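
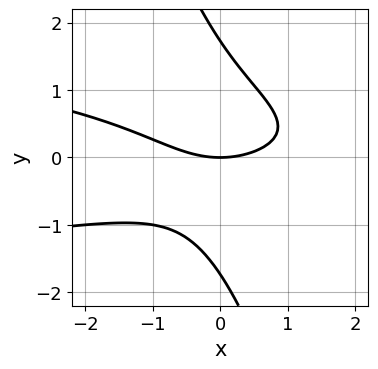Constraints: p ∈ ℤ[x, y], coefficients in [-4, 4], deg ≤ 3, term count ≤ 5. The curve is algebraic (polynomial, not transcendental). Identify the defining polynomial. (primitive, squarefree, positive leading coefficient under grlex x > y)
3*x*y^2 + y^3 + x^2 - 3*y

1. deg p = 3. The shape is more complex than any degree-2 curve.
2. Observable constraints: one x-axis crossing is at x = 0; it crosses the y-axis at the gridline y = 0.
3. The integer polynomial consistent with all of this is the stated p.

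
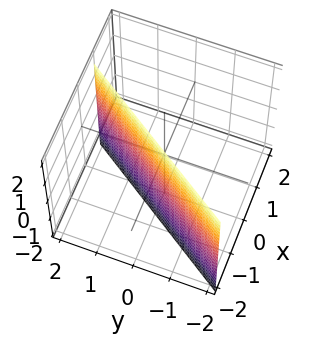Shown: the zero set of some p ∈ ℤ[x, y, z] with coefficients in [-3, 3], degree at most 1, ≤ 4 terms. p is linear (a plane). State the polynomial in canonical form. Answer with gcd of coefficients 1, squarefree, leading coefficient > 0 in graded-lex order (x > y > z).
3*x - 2*y + 2

The degree is 1 — every cross-section is a straight line — this is a plane.
From the visible intercepts: it meets the y-axis at y = 1 (among the integer gridlines); no z-intercept at any integer in the box.
Putting this together gives p.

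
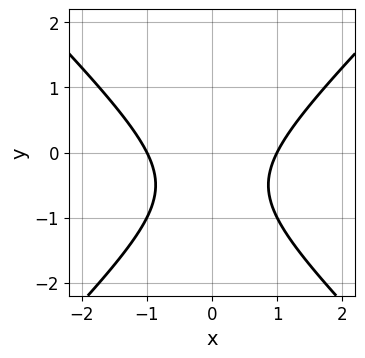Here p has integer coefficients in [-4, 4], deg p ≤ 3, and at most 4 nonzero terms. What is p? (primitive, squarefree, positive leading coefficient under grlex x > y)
x^2 - y^2 - y - 1

(a) deg p = 2. No degree-1 curve has this shape.
(b) Symmetries: mirror symmetry x ↦ −x ⇒ only even powers of x.
(c) Observable constraints: no y-intercept at any integer in the box; the x-axis gridline crossings are at x ∈ {-1, 1}.
(d) Together with the visible shape, these determine p as stated.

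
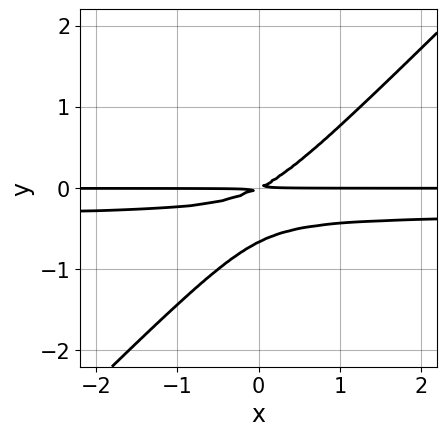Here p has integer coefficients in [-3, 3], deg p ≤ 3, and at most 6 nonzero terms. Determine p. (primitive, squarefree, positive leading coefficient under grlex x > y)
3*x*y^2 - 3*y^3 + x*y - 2*y^2

The degree is 3 — a generic line meets the curve in up to 3 points.
Observable constraints: the visible x-axis segment lies entirely on the curve.
Fitting integer coefficients to these (and the overall shape) gives p.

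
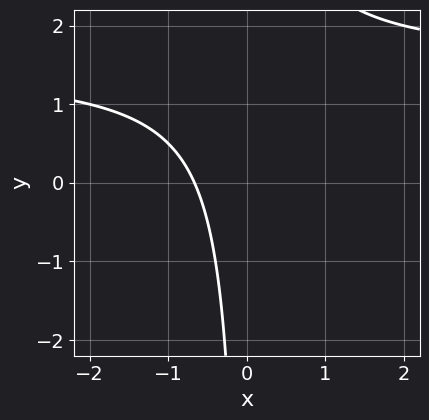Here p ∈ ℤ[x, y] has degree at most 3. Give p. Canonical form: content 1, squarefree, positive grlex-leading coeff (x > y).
2*x*y - 3*x - 2

1. The degree is 2 — no degree-1 curve has this shape.
2. Observable constraints: the curve avoids every integer y-axis point in the box.
3. Fitting integer coefficients to these (and the overall shape) gives p.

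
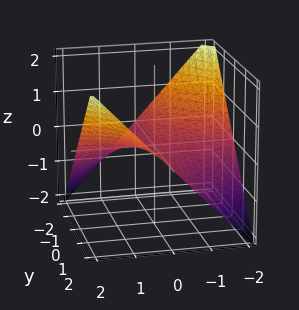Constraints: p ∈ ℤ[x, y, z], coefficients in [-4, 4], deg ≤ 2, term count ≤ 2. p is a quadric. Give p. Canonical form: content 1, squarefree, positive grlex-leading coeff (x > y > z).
x*y - 2*z

1. Degree: a hyperbolic paraboloid; a quadric, so deg p = 2.
2. Observable constraints: the visible x-axis segment lies entirely on the surface; it crosses the z-axis at the gridline z = 0; every point of the y-axis in the box is on the surface.
3. Matching integer coefficients to the picture gives p.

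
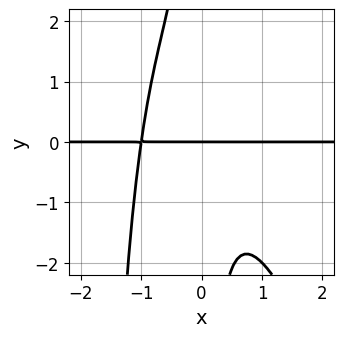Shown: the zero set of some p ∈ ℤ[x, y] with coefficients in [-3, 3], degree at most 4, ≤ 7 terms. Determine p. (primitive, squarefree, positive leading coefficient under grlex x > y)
3*x^3*y + x^2*y^2 + x^2*y + 2*x*y^2 + 2*y

First, degree: no degree-3 curve has this shape, so deg p = 4.
Then, checking where it meets the axes: the visible x-axis segment lies entirely on the curve; it crosses the y-axis at the gridline y = 0.
Finally, together with the visible shape, these determine p as stated.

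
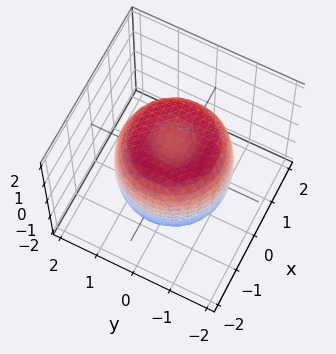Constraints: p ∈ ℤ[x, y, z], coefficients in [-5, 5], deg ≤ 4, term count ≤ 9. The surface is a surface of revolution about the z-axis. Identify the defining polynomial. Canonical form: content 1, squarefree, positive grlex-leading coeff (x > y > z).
2*x^4 + 4*x^2*y^2 + 2*y^4 - 3*x^2 - 3*y^2 + 2*z^2 - 2

(a) The degree is 4 — no degree-3 surface has this shape.
(b) Symmetries: every cross-section ⟂ z is a circle, so x, y appear only via x² + y².
(c) Against the integer gridlines: a circular section at z = 0 has radius between 1 and 2; among the integer gridlines, it crosses the z-axis at z ∈ {-1, 1}.
(d) The integer polynomial consistent with all of this is the stated p.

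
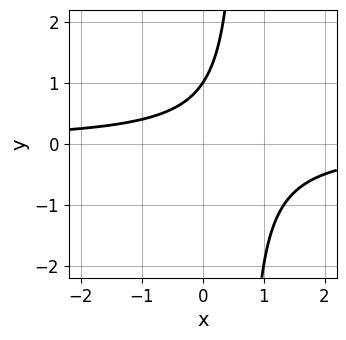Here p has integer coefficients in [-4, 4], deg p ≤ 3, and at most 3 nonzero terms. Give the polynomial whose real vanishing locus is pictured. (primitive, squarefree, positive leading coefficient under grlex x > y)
3*x*y - 2*y + 2

(a) Degree: no degree-1 curve has this shape, so deg p = 2.
(b) Observable constraints: it meets the y-axis at y = 1 (among the integer gridlines); the curve avoids every integer x-axis point in the box.
(c) Together with the visible shape, these determine p as stated.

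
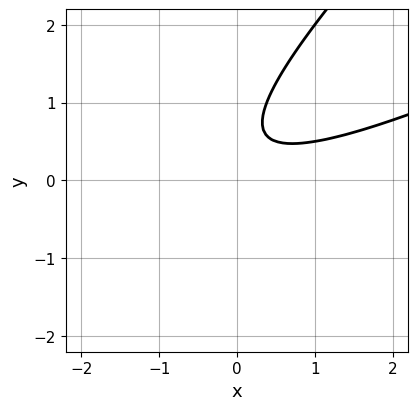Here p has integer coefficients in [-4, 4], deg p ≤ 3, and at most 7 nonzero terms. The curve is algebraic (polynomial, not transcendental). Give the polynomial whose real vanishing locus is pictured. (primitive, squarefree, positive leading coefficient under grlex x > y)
x^2 - 3*x*y + 2*y^2 - 2*y + 1

First, the degree is 2 — a generic line meets the curve in up to 2 points.
Then, from the axis intercepts and sections: no x-intercept at any integer in the box; it misses every integer gridline on the y-axis.
Finally, the integer polynomial consistent with all of this is the stated p.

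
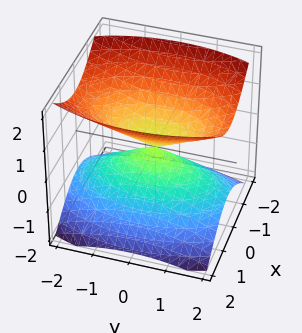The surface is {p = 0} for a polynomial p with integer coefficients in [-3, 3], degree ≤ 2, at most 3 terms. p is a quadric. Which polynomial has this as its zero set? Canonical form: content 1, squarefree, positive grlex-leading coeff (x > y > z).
1. I count 2 distinct pieces. Treating them together as one polynomial.
2. deg p = 2. A double cone through the origin; a quadric.
3. Symmetries: it's symmetric under z → −z, forcing even powers of z; mirror symmetry x ↦ −x ⇒ only even powers of x; the y ↦ −y reflection is a symmetry, so y appears only in even powers.
4. Observable constraints: it crosses the z-axis at the gridline z = 0; it crosses the x-axis at the gridline x = 0.
5. These observations pin down the coefficients.

3*x^2 + y^2 - 3*z^2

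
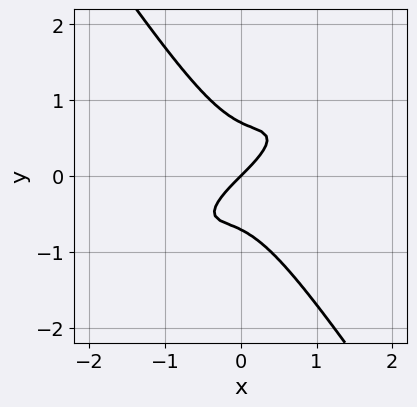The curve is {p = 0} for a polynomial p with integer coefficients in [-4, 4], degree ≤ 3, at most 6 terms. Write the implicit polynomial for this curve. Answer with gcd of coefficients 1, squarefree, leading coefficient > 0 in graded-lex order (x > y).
1. Degree: the shape is more complex than any degree-2 curve, so deg p = 3.
2. Against the integer gridlines: it meets the x-axis at x = 0 (among the integer gridlines); it meets the y-axis at y = 0 (among the integer gridlines).
3. Solving for integer coefficients yields p as stated.

2*x^3 - 3*x^2*y + 2*y^3 + x - y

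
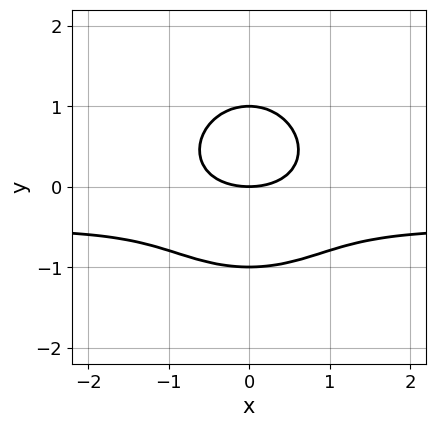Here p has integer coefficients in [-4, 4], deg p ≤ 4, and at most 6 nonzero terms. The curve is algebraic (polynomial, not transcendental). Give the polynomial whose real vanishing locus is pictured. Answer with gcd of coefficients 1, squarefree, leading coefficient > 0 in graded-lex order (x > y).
2*x^2*y + 2*y^3 + x^2 - 2*y

First, the degree is 3 — the shape is more complex than any degree-2 curve.
Then, symmetries: the x ↦ −x reflection is a symmetry, so x appears only in even powers.
Next, from the visible intercepts: among the integer gridlines, it crosses the y-axis at y ∈ {-1, 0, 1}; one x-axis crossing is at x = 0.
Finally, solving for integer coefficients yields p as stated.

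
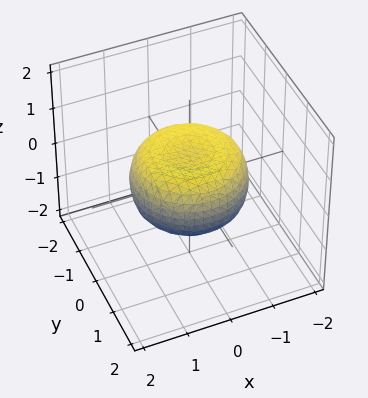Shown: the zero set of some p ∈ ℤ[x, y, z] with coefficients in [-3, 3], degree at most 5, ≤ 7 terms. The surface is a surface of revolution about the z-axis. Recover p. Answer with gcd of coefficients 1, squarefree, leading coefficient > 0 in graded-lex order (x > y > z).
x^4 + 2*x^2*y^2 + y^4 - x^2 - y^2 + 2*z^2 - 1

1. deg p = 4. The shape is more complex than any degree-3 surface.
2. Symmetry: the surface is invariant under rotation about z: p = q(x² + y², z).
3. From the axis intercepts and sections: a circular section at z = 0 has radius between 1 and 2.
4. Putting this together gives p.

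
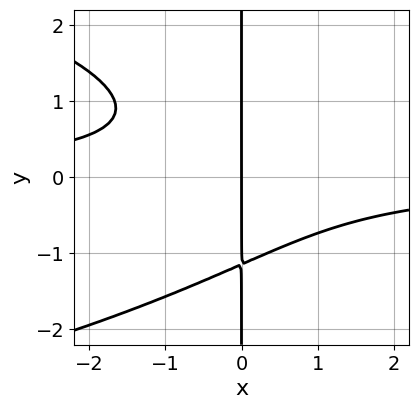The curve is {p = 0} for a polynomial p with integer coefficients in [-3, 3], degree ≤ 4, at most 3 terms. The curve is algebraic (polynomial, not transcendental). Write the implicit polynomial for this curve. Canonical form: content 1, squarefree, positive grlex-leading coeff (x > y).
(a) The degree is 4 — the shape is more complex than any degree-3 curve.
(b) From the visible intercepts: one x-axis crossing is at x = 0; every point of the y-axis in the box is on the curve.
(c) Putting this together gives p.

2*x*y^3 + 3*x^2*y + 3*x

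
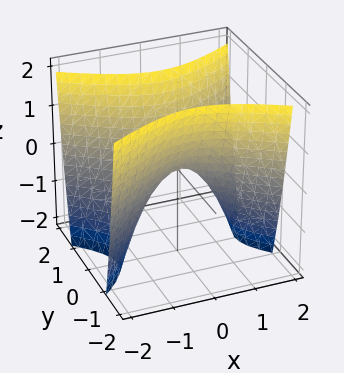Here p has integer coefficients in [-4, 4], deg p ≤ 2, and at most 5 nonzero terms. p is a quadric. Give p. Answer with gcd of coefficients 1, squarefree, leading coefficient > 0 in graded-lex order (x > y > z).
x^2 - 2*y^2 + z

1. deg p = 2. A saddle surface; a quadric.
2. Symmetries: it's symmetric under x → −x, forcing even powers of x; it's symmetric under y → −y, forcing even powers of y.
3. From the axis intercepts and sections: one z-axis crossing is at z = 0; it crosses the y-axis at the gridline y = 0.
4. Solving for integer coefficients yields p as stated.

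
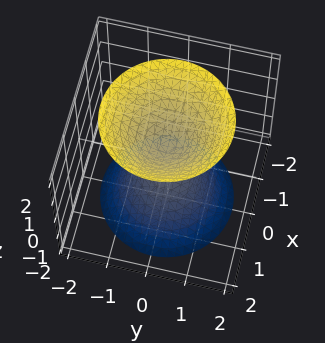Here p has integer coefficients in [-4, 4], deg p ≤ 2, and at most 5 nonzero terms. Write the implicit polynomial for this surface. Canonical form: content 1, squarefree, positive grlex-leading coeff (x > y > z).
1. The picture has 2 separate pieces. They look like related sheets of one shape, so recover p as a whole.
2. Degree: no degree-1 surface has this shape, so deg p = 2.
3. Symmetries: the z-axis is an axis of rotation, so x and y enter only as x² + y².
4. Reading off the gridlines: a circular section at z = 2 has radius between 1 and 2; no y-intercept at any integer in the box; the surface avoids every integer x-axis point in the box.
5. Putting this together gives p.

3*x^2 + 3*y^2 - 2*z^2 + 1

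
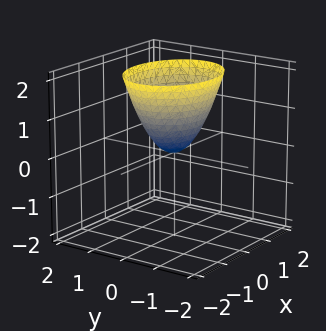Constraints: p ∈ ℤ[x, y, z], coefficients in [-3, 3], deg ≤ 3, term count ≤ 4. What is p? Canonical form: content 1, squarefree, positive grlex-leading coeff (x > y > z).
2*x^2 + 3*y^2 - 2*z

First, degree: a paraboloid; a quadric, so deg p = 2.
Then, symmetries: the y ↦ −y reflection is a symmetry, so y appears only in even powers; mirror symmetry x ↦ −x ⇒ only even powers of x.
Next, checking where it meets the axes: it meets the z-axis at z = 0 (among the integer gridlines); one x-axis crossing is at x = 0; it meets the y-axis at y = 0 (among the integer gridlines).
Finally, together with the visible shape, these determine p as stated.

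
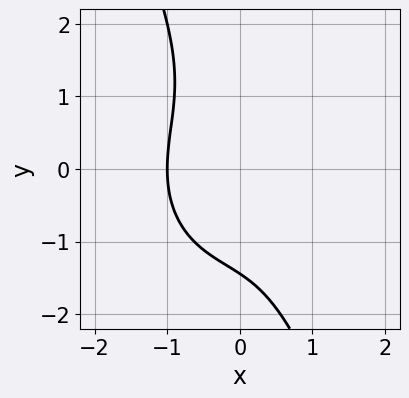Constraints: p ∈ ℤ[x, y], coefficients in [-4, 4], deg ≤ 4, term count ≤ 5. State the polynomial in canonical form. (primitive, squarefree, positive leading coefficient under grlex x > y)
The degree is 3 — a generic line meets the curve in up to 3 points.
Reading off the gridlines: it crosses the x-axis at the gridline x = -1.
Matching integer coefficients to the picture gives p.

3*x^3 + 2*x*y^2 + y^3 + 3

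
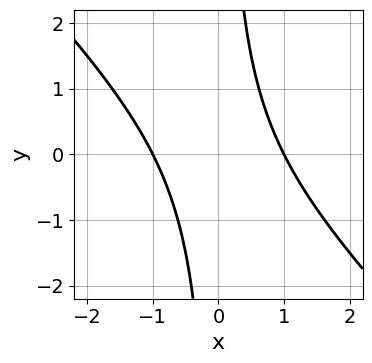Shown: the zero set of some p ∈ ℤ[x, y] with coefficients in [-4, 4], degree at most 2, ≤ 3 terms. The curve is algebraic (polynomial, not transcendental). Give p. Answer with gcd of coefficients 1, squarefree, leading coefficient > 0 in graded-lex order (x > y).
First, the degree is 2 — a generic line meets the curve in up to 2 points.
Then, from the visible intercepts: the curve avoids every integer y-axis point in the box; among the integer gridlines, it crosses the x-axis at x ∈ {-1, 1}.
Finally, putting this together gives p.

x^2 + x*y - 1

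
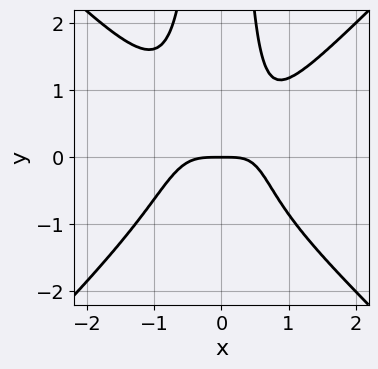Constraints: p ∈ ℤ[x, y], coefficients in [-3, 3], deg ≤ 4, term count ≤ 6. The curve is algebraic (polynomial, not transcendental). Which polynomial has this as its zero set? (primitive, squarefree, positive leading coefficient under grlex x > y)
(a) The degree is 4 — no degree-3 curve has this shape.
(b) Reading off the gridlines: it crosses the y-axis at the gridline y = 0; one x-axis crossing is at x = 0.
(c) These observations pin down the coefficients.

3*x^4 - 3*x^2*y^2 - x*y + 2*y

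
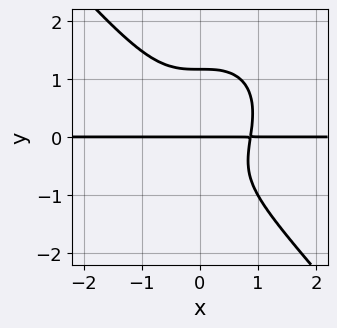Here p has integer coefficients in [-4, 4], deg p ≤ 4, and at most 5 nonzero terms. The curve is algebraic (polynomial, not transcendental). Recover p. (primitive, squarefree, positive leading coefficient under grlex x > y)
3*x^3*y + 2*y^4 - y^2 - 2*y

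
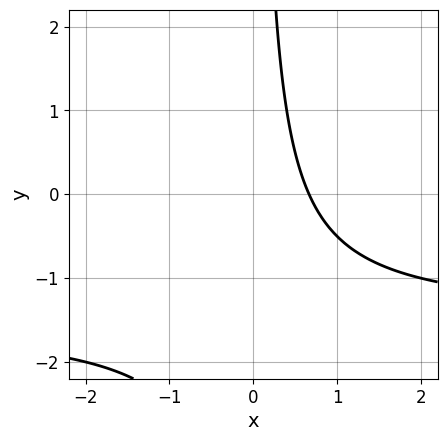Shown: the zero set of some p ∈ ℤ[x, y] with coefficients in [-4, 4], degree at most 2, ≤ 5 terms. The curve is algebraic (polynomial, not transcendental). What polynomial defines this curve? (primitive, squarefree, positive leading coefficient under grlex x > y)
(a) The degree is 2 — no degree-1 curve has this shape.
(b) Reading off the gridlines: it misses every integer gridline on the y-axis.
(c) Together with the visible shape, these determine p as stated.

2*x*y + 3*x - 2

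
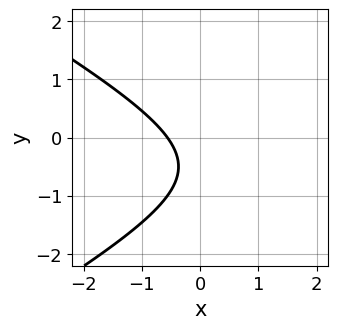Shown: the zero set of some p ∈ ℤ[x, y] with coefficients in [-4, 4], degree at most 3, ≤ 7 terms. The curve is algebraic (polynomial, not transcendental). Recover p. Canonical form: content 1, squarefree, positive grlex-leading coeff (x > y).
x^2 - 3*y^2 - 3*x - 3*y - 2

1. deg p = 2. No degree-1 curve has this shape.
2. From the visible intercepts: the curve avoids every integer y-axis point in the box.
3. Fitting integer coefficients to these (and the overall shape) gives p.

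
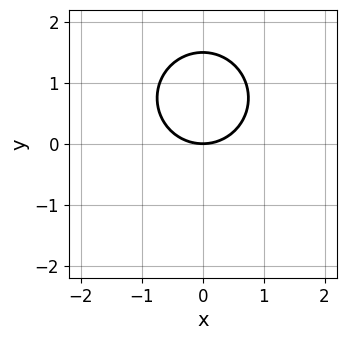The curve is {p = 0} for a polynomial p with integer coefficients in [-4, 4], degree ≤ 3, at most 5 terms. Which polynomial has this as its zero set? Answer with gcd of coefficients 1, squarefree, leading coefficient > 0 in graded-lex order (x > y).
(a) deg p = 2. The shape is more complex than any degree-1 curve.
(b) Symmetries: mirror symmetry x ↦ −x ⇒ only even powers of x.
(c) Observable constraints: one x-axis crossing is at x = 0; it meets the y-axis at y = 0 (among the integer gridlines).
(d) Fitting integer coefficients to these (and the overall shape) gives p.

2*x^2 + 2*y^2 - 3*y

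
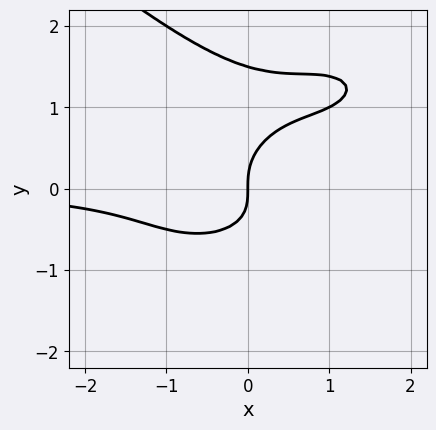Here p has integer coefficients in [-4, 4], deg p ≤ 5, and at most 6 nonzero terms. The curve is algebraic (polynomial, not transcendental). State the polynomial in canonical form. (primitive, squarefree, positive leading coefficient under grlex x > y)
x^3*y + 2*y^4 - 2*x^2*y - 3*y^3 + 2*x

First, deg p = 4. A generic line meets the curve in up to 4 points.
Then, observable constraints: it meets the y-axis at y = 0 (among the integer gridlines); one x-axis crossing is at x = 0.
Finally, assembling these constraints gives the stated polynomial.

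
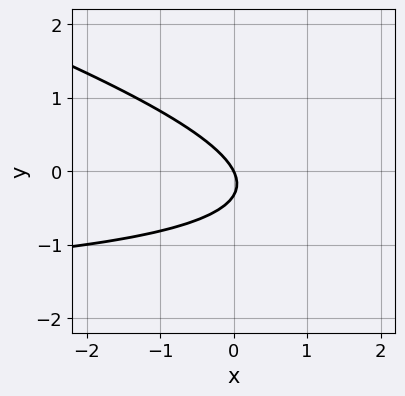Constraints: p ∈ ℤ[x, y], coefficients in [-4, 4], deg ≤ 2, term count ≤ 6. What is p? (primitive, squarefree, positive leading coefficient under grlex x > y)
x*y + 3*y^2 + 2*x + y

(a) Degree: the shape is more complex than any degree-1 curve, so deg p = 2.
(b) From the axis intercepts and sections: it meets the x-axis at x = 0 (among the integer gridlines); it crosses the y-axis at the gridline y = 0.
(c) Assembling these constraints gives the stated polynomial.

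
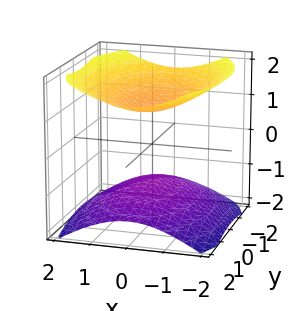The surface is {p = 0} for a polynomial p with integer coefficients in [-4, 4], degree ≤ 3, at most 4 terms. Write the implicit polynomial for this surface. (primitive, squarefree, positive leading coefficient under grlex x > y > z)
2*x^2 + y^2 - 3*z^2 + 3

(a) I count 2 distinct pieces. They look like related sheets of one shape, so recover p as a whole.
(b) The degree is 2 — two sheets facing apart; a quadric.
(c) Symmetries: the z ↦ −z reflection is a symmetry, so z appears only in even powers; the x ↦ −x reflection is a symmetry, so x appears only in even powers; mirror symmetry y ↦ −y ⇒ only even powers of y.
(d) From the axis intercepts and sections: the z-axis gridline crossings are at z ∈ {-1, 1}; the surface avoids every integer y-axis point in the box; the surface avoids every integer x-axis point in the box.
(e) Solving for integer coefficients yields p as stated.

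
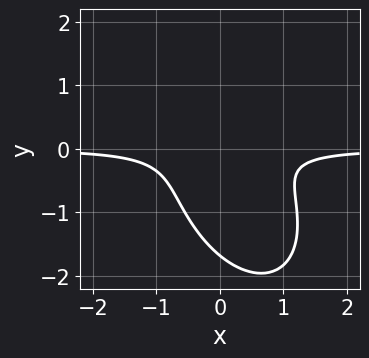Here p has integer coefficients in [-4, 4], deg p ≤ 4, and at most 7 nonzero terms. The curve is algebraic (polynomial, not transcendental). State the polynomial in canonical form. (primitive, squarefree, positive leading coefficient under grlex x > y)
deg p = 3.
Against the integer gridlines: no x-intercept at any integer in the box.
These observations pin down the coefficients.

3*x^2*y + 2*x*y^2 + 2*y^3 + 3*y^2 + 1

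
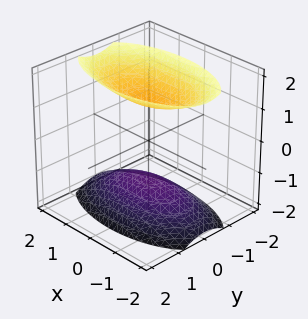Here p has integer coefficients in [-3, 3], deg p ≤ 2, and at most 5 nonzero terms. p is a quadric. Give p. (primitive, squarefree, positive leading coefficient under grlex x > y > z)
(a) The picture has 2 separate pieces.
(b) Degree: two separate bowl-shaped sheets opening away from each other; a quadric, so deg p = 2.
(c) Symmetries: the z ↦ −z reflection is a symmetry, so z appears only in even powers; mirror symmetry x ↦ −x ⇒ only even powers of x; the y ↦ −y reflection is a symmetry, so y appears only in even powers.
(d) Observable constraints: no x-intercept at any integer in the box; it misses every integer gridline on the y-axis.
(e) Matching integer coefficients to the picture gives p.

x^2 + 3*y^2 - 2*z^2 + 3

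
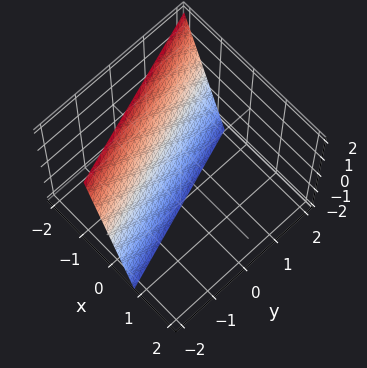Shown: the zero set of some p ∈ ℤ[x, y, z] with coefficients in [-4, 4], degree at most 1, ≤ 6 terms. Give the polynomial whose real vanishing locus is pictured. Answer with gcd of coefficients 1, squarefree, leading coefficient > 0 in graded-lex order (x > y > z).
3*x + y + z + 2

First, deg p = 1.
Then, checking where it meets the axes: one y-axis crossing is at y = -2; it meets the z-axis at z = -2 (among the integer gridlines).
Finally, the integer polynomial consistent with all of this is the stated p.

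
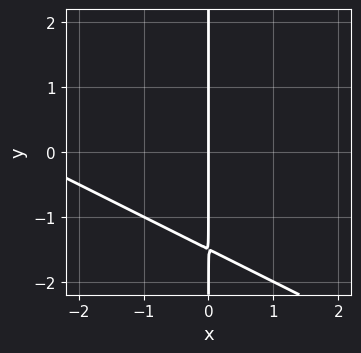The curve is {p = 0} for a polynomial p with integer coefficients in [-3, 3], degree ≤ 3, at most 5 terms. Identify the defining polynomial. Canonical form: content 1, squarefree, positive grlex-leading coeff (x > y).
(a) Degree: a generic line meets the curve in up to 2 points, so deg p = 2.
(b) From the axis intercepts and sections: every point of the y-axis in the box is on the curve; it crosses the x-axis at the gridline x = 0.
(c) The integer polynomial consistent with all of this is the stated p.

x^2 + 2*x*y + 3*x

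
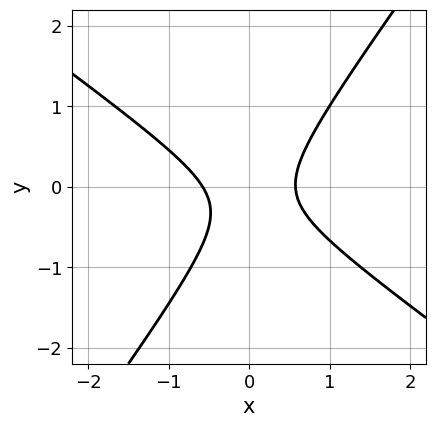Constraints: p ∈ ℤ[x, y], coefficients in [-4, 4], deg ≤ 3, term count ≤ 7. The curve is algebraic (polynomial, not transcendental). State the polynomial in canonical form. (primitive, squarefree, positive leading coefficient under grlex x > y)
deg p = 2. The shape is more complex than any degree-1 curve.
Checking where it meets the axes: it misses every integer gridline on the y-axis.
Together with the visible shape, these determine p as stated.

3*x^2 + 2*x*y - 3*y^2 - y - 1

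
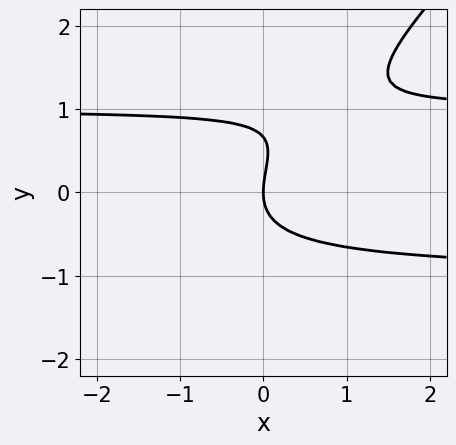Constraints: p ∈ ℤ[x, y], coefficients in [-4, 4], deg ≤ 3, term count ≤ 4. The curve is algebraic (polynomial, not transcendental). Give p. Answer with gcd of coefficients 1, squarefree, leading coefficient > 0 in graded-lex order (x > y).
(a) Degree: the shape is more complex than any degree-2 curve, so deg p = 3.
(b) Observable constraints: it meets the y-axis at y = 0 (among the integer gridlines); it crosses the x-axis at the gridline x = 0.
(c) Fitting integer coefficients to these (and the overall shape) gives p.

3*x*y^2 - 3*y^3 + 2*y^2 - 3*x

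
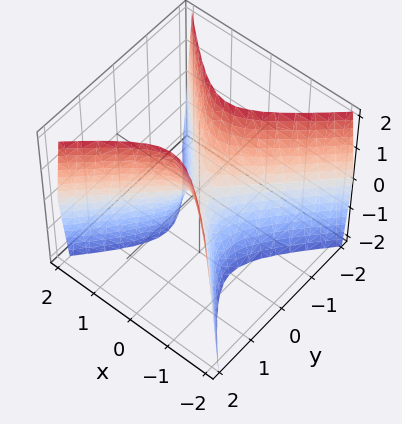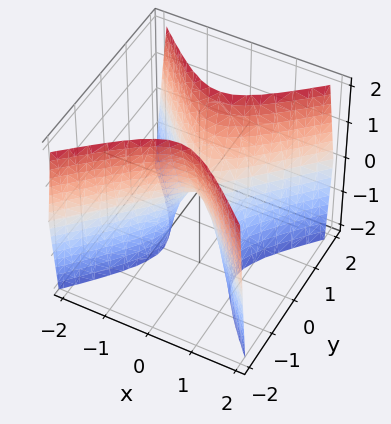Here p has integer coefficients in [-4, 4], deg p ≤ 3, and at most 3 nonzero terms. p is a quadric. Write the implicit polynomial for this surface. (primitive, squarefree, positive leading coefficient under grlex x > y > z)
3*x^2 - 3*y^2 + z

The degree is 2 — a saddle surface; a quadric.
Symmetries: the y ↦ −y reflection is a symmetry, so y appears only in even powers; mirror symmetry x ↦ −x ⇒ only even powers of x.
Against the integer gridlines: one z-axis crossing is at z = 0; one y-axis crossing is at y = 0; it meets the x-axis at x = 0 (among the integer gridlines).
Putting this together gives p.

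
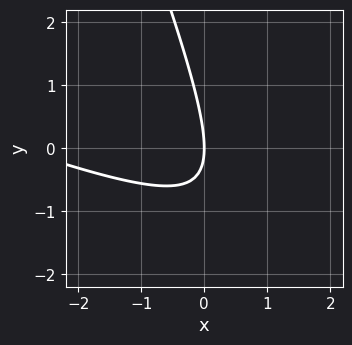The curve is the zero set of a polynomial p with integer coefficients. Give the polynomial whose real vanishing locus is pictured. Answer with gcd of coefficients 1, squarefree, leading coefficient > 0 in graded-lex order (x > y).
deg p = 2. A generic line meets the curve in up to 2 points.
Against the integer gridlines: it crosses the y-axis at the gridline y = 0; it meets the x-axis at x = 0 (among the integer gridlines).
Fitting integer coefficients to these (and the overall shape) gives p.

x^2 + 3*x*y + y^2 + 3*x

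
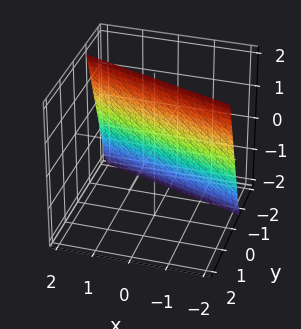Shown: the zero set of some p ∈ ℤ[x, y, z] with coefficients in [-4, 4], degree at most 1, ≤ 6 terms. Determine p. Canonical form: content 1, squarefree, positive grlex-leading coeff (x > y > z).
First, degree: every cross-section is a straight line — this is a plane, so deg p = 1.
Next, against the integer gridlines: one x-axis crossing is at x = -2; it meets the z-axis at z = 2 (among the integer gridlines).
Finally, assembling these constraints gives the stated polynomial.

x + 3*y - z + 2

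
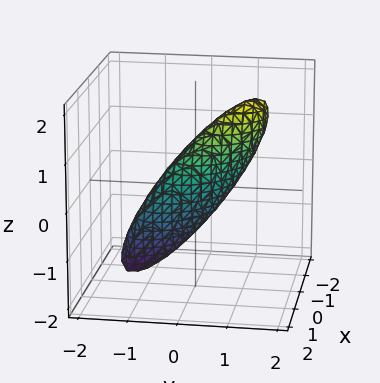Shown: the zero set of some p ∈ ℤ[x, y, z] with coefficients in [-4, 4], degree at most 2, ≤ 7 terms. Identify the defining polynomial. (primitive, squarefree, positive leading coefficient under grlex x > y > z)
First, the degree is 2 — the shape is more complex than any degree-1 surface.
Next, reading off the gridlines: the z-axis gridline crossings are at z ∈ {-1, 1}.
Finally, putting this together gives p.

2*x^2 + 2*x*y + 2*y^2 - 2*y*z + z^2 - 1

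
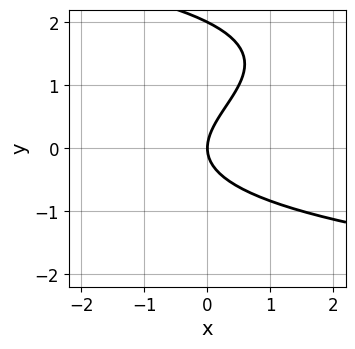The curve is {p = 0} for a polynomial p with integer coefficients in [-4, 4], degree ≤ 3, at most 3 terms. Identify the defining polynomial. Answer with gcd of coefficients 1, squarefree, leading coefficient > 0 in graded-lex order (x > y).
y^3 - 2*y^2 + 2*x

The degree is 3 — no degree-2 curve has this shape.
Reading off the gridlines: it crosses the x-axis at the gridline x = 0; the y-axis gridline crossings are at y ∈ {0, 2}.
Matching integer coefficients to the picture gives p.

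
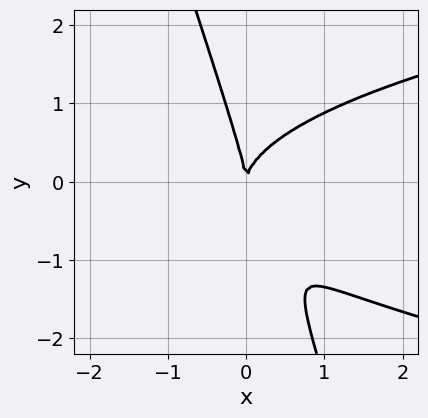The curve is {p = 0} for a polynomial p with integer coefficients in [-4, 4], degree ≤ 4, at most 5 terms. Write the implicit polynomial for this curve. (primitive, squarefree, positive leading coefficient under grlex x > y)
3*x*y^2 + y^3 - 3*x^2

First, degree: no degree-2 curve has this shape, so deg p = 3.
Then, against the integer gridlines: one x-axis crossing is at x = 0; it meets the y-axis at y = 0 (among the integer gridlines).
Finally, these observations pin down the coefficients.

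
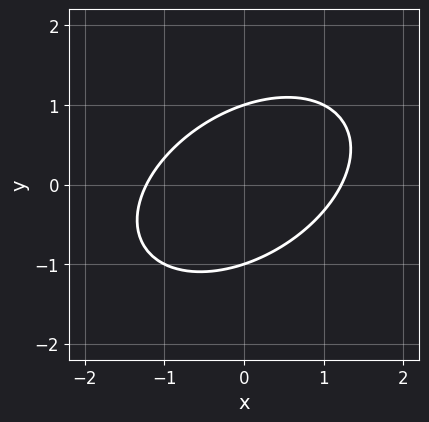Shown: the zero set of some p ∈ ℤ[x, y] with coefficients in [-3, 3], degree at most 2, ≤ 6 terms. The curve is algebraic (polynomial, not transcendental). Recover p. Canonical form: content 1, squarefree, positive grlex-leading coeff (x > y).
First, the degree is 2 — the shape is more complex than any degree-1 curve.
Next, against the integer gridlines: among the integer gridlines, it crosses the y-axis at y ∈ {-1, 1}.
Finally, together with the visible shape, these determine p as stated.

2*x^2 - 2*x*y + 3*y^2 - 3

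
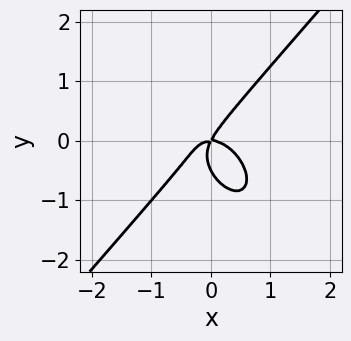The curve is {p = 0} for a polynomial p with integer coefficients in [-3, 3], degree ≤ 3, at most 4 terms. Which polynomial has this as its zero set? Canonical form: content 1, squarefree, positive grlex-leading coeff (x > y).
3*x^3 - 2*y^3 + 2*x*y - y^2

First, degree: no degree-2 curve has this shape, so deg p = 3.
Then, reading off the gridlines: one x-axis crossing is at x = 0; it meets the y-axis at y = 0 (among the integer gridlines).
Finally, together with the visible shape, these determine p as stated.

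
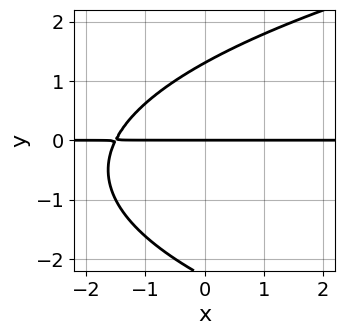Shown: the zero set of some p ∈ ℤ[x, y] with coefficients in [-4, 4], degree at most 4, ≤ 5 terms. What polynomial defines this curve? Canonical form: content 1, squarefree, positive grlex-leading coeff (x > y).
deg p = 3. No degree-2 curve has this shape.
From the visible intercepts: every point of the x-axis in the box is on the curve; it meets the y-axis at y = 0 (among the integer gridlines).
These observations pin down the coefficients.

y^3 - 2*x*y + y^2 - 3*y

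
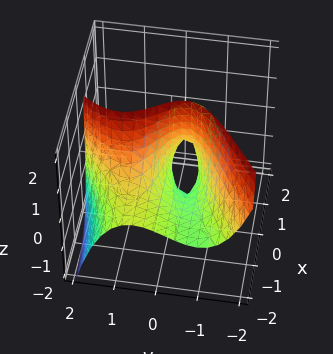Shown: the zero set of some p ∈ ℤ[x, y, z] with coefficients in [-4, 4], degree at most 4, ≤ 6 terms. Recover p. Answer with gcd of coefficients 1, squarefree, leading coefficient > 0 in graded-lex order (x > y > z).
deg p = 3.
Against the integer gridlines: the visible z-axis segment lies entirely on the surface; it crosses the y-axis at the gridline y = 0; every point of the x-axis in the box is on the surface.
Matching integer coefficients to the picture gives p.

2*x*y^2 - 2*y^3 + 3*x*z + 3*y^2 + 3*y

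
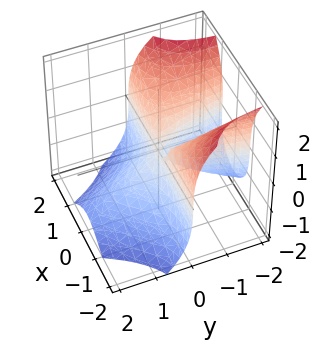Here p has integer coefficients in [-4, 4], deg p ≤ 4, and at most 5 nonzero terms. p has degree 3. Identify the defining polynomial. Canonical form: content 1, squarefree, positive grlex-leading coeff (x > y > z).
3*x^2*y + z^3 + y^2

1. Degree: a generic line meets the surface in up to 3 points, so deg p = 3.
2. Checking where it meets the axes: it meets the y-axis at y = 0 (among the integer gridlines); the visible x-axis segment lies entirely on the surface; it crosses the z-axis at the gridline z = 0.
3. Fitting integer coefficients to these (and the overall shape) gives p.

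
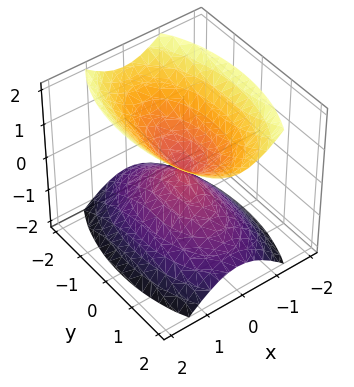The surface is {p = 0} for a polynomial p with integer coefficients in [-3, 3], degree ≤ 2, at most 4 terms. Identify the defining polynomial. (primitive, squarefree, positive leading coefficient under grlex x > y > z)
(a) I count 2 distinct pieces.
(b) deg p = 2.
(c) Symmetries: the x ↦ −x reflection is a symmetry, so x appears only in even powers; the z ↦ −z reflection is a symmetry, so z appears only in even powers; it's symmetric under y → −y, forcing even powers of y.
(d) Against the integer gridlines: it meets the z-axis at z = 0 (among the integer gridlines); it crosses the x-axis at the gridline x = 0; one y-axis crossing is at y = 0.
(e) The integer polynomial consistent with all of this is the stated p.

3*x^2 + y^2 - 2*z^2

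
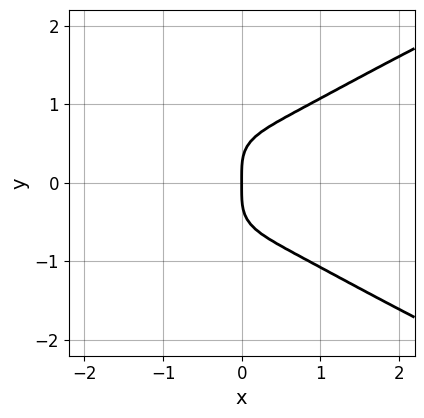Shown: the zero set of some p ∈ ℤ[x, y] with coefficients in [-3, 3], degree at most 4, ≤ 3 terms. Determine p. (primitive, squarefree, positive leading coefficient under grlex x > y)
3*y^4 - 2*x^3 - 2*x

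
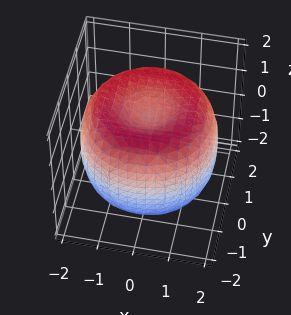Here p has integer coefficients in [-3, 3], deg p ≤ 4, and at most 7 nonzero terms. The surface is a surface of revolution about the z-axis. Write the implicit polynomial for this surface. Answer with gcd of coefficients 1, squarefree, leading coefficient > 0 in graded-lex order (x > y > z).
(a) deg p = 4. No degree-3 surface has this shape.
(b) Symmetries: rotational symmetry about the z-axis ⇒ p depends on x, y only through x² + y².
(c) Checking where it meets the axes: the z-axis gridline crossings are at z ∈ {-1, 1}; a circular section at z = -1 has radius between 1 and 2.
(d) Together with the visible shape, these determine p as stated.

x^4 + 2*x^2*y^2 + y^4 - 3*x^2 - 3*y^2 + 2*z^2 - 2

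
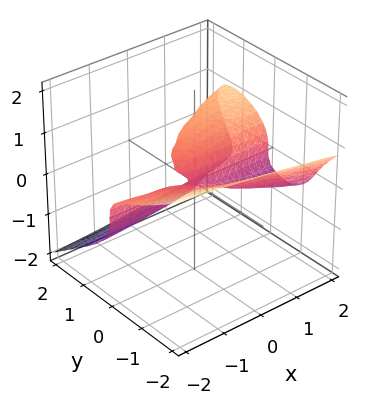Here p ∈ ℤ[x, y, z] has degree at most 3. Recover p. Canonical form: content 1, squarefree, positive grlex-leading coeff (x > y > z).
y^3 + 3*z^3 - x*y - 2*y*z

1. deg p = 3.
2. From the visible intercepts: it crosses the y-axis at the gridline y = 0; one z-axis crossing is at z = 0.
3. Matching integer coefficients to the picture gives p.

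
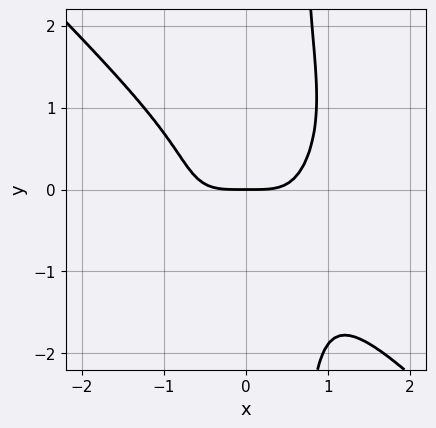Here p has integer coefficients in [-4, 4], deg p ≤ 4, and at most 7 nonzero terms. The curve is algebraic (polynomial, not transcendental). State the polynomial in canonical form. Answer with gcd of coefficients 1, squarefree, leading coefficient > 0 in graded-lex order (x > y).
First, degree: no degree-3 curve has this shape, so deg p = 4.
Next, checking where it meets the axes: it meets the x-axis at x = 0 (among the integer gridlines); one y-axis crossing is at y = 0.
Finally, solving for integer coefficients yields p as stated.

3*x^4 + 3*x*y^3 + x^2*y - 2*y^3 - 3*y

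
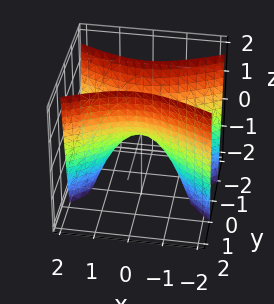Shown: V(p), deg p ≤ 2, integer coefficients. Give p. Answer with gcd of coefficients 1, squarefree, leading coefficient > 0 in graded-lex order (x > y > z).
The degree is 2 — a hyperbolic paraboloid; a quadric.
Symmetries: mirror symmetry y ↦ −y ⇒ only even powers of y; mirror symmetry x ↦ −x ⇒ only even powers of x.
Against the integer gridlines: one y-axis crossing is at y = 0; it crosses the z-axis at the gridline z = 0.
Solving for integer coefficients yields p as stated.

x^2 - 3*y^2 + z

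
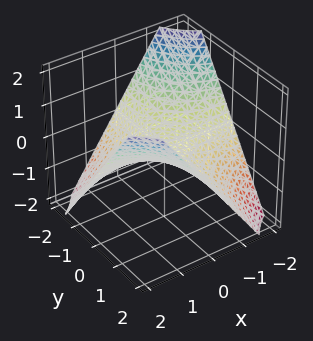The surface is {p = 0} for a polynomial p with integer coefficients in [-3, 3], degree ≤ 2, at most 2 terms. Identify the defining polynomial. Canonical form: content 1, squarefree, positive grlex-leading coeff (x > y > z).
2*x*y - 3*z

1. Degree: no degree-1 surface has this shape, so deg p = 2.
2. Observable constraints: every point of the y-axis in the box is on the surface; it meets the z-axis at z = 0 (among the integer gridlines).
3. Assembling these constraints gives the stated polynomial.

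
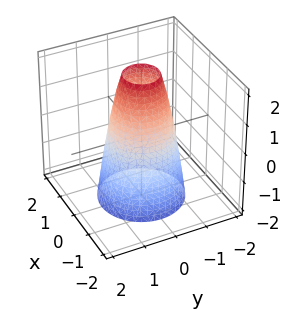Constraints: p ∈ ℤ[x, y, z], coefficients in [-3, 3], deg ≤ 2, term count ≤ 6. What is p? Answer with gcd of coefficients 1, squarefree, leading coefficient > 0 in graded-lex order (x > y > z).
3*x^2 + 3*y^2 + z - 3

deg p = 2. No degree-1 surface has this shape.
By symmetry, the z-axis is an axis of rotation, so x and y enter only as x² + y².
From the visible intercepts: no z-intercept at any integer in the box; the x-axis gridline crossings are at x ∈ {-1, 1}.
Assembling these constraints gives the stated polynomial. Check: (0, -1, 0) on the y-axis lies on the surface, and p(0, -1, 0) = 0. ✓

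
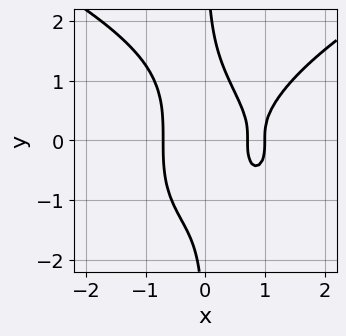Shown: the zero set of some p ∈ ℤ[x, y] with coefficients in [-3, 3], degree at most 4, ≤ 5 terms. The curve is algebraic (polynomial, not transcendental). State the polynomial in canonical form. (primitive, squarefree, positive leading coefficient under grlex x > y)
The degree is 4 — a generic line meets the curve in up to 4 points.
Checking where it meets the axes: it misses every integer gridline on the y-axis; it crosses the x-axis at the gridline x = 1.
Solving for integer coefficients yields p as stated.

x*y^3 - 2*x^3 + 2*x^2 + x - 1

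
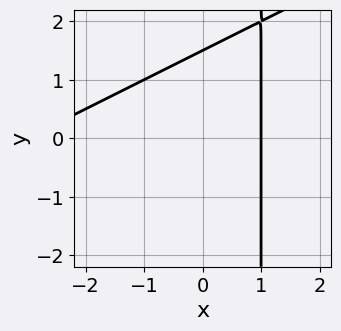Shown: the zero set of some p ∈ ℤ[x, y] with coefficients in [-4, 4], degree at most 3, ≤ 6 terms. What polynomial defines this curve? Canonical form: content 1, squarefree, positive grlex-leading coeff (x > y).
x^2 - 2*x*y + 2*x + 2*y - 3

(a) deg p = 2.
(b) From the visible intercepts: one x-axis crossing is at x = 1.
(c) Assembling these constraints gives the stated polynomial.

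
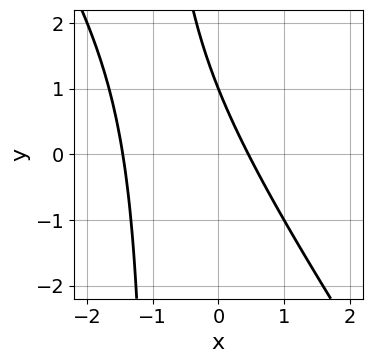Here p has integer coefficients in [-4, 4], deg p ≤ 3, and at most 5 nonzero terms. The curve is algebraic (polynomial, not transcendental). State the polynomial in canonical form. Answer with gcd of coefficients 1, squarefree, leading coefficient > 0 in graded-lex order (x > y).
3*x^2 + 2*x*y + 3*x + 2*y - 2

Degree: no degree-1 curve has this shape, so deg p = 2.
Against the integer gridlines: it crosses the y-axis at the gridline y = 1.
Fitting integer coefficients to these (and the overall shape) gives p.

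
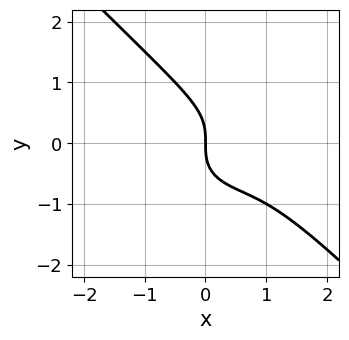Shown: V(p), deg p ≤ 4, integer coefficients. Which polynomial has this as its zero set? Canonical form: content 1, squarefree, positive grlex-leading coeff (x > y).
1. Degree: no degree-2 curve has this shape, so deg p = 3.
2. From the visible intercepts: it meets the y-axis at y = 0 (among the integer gridlines); one x-axis crossing is at x = 0.
3. Putting this together gives p.

2*x^3 + x*y^2 + 3*y^3 - 3*x^2 + 3*x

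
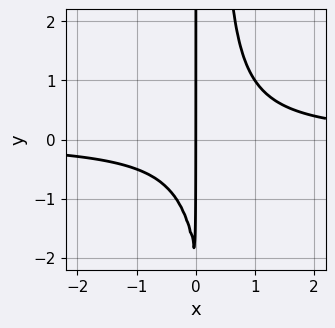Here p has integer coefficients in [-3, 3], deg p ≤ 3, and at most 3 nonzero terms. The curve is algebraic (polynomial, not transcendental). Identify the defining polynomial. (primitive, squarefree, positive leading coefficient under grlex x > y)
(a) Degree: no degree-2 curve has this shape, so deg p = 3.
(b) From the axis intercepts and sections: every point of the y-axis in the box is on the curve; one x-axis crossing is at x = 0.
(c) These observations pin down the coefficients.

3*x^2*y - x*y - 2*x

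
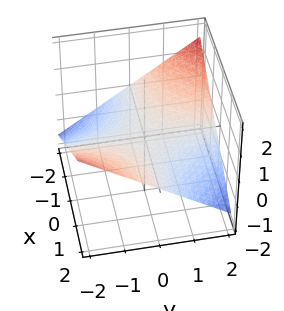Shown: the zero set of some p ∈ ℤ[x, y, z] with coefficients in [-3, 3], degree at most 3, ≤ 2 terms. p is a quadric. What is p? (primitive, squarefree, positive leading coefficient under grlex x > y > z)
x*y + 3*z

1. The degree is 2 — a saddle surface; a quadric.
2. Checking where it meets the axes: it meets the z-axis at z = 0 (among the integer gridlines); the visible x-axis segment lies entirely on the surface; every point of the y-axis in the box is on the surface.
3. The integer polynomial consistent with all of this is the stated p.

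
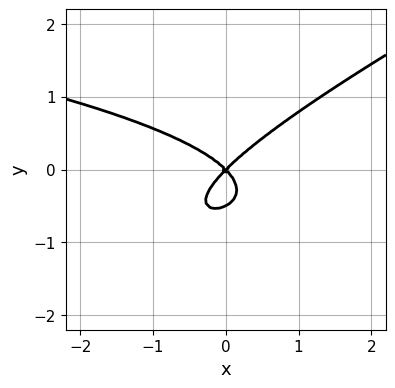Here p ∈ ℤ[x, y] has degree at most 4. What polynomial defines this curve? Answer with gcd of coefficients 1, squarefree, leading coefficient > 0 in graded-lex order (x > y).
1. Degree: no degree-2 curve has this shape, so deg p = 3.
2. Reading off the gridlines: it crosses the y-axis at the gridline y = 0; it meets the x-axis at x = 0 (among the integer gridlines).
3. Putting this together gives p.

x*y^2 - 2*y^3 + x^2 - y^2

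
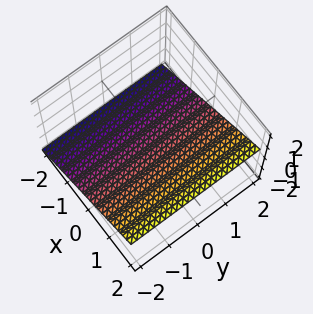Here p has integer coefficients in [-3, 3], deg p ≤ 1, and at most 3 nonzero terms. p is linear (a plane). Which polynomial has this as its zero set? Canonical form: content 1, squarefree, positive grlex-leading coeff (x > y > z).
2*x - 3*z - 2

(a) Degree: every cross-section is a straight line — this is a plane, so deg p = 1.
(b) Reading off the gridlines: it crosses the x-axis at the gridline x = 1; the surface avoids every integer y-axis point in the box.
(c) These observations pin down the coefficients.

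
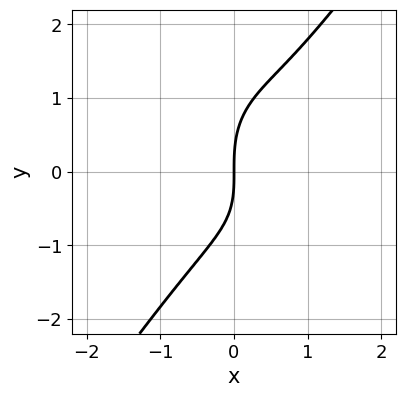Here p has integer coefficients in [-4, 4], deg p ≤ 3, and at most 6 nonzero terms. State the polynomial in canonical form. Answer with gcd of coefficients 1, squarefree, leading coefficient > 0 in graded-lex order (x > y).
3*x^3 - y^3 - 2*x^2 + x*y + 3*x

(a) The degree is 3 — no degree-2 curve has this shape.
(b) Observable constraints: it crosses the y-axis at the gridline y = 0; it crosses the x-axis at the gridline x = 0.
(c) Assembling these constraints gives the stated polynomial.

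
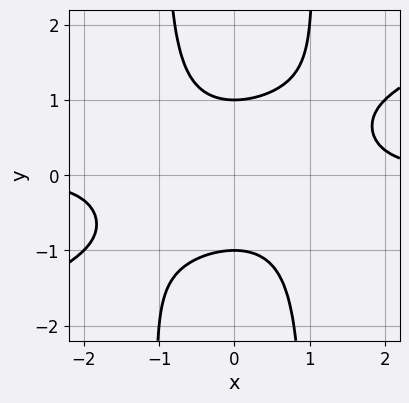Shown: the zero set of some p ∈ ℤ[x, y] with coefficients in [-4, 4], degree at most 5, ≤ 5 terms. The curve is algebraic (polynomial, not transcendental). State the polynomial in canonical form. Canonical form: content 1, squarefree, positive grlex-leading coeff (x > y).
First, degree: no degree-3 curve has this shape, so deg p = 4.
Next, observable constraints: no x-intercept at any integer in the box; among the integer gridlines, it crosses the y-axis at y ∈ {-1, 1}.
Finally, matching integer coefficients to the picture gives p.

x^3*y - 2*x^2*y^2 + 2*y^2 - 2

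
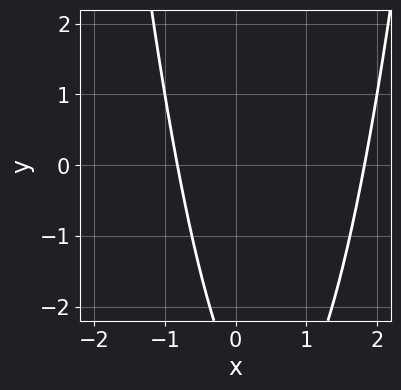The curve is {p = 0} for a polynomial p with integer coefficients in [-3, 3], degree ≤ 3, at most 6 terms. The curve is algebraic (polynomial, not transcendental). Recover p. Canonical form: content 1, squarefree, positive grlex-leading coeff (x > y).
deg p = 2. No degree-1 curve has this shape.
Against the integer gridlines: the curve avoids every integer y-axis point in the box.
Assembling these constraints gives the stated polynomial.

2*x^2 - 2*x - y - 3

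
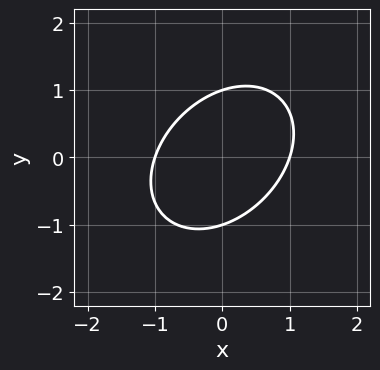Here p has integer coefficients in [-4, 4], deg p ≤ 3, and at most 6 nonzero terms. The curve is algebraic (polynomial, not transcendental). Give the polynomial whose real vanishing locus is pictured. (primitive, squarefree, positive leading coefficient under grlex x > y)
First, deg p = 2. A generic line meets the curve in up to 2 points.
Next, from the visible intercepts: among the integer gridlines, it crosses the y-axis at y ∈ {-1, 1}; the x-axis gridline crossings are at x ∈ {-1, 1}.
Finally, together with the visible shape, these determine p as stated.

3*x^2 - 2*x*y + 3*y^2 - 3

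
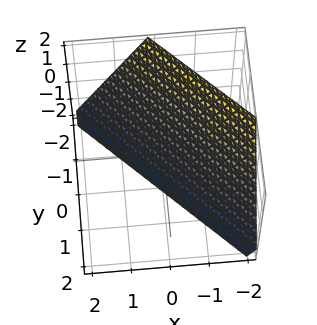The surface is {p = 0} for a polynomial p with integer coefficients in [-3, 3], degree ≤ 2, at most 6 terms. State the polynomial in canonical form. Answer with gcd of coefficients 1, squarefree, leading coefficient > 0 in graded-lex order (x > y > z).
2*x + 2*y + z + 2

First, degree: the surface is flat (a plane), so deg p = 1.
Next, checking where it meets the axes: it meets the x-axis at x = -1 (among the integer gridlines); it crosses the y-axis at the gridline y = -1.
Finally, putting this together gives p. Check: (0, 0, -2) on the z-axis lies on the surface, and p(0, 0, -2) = 0. ✓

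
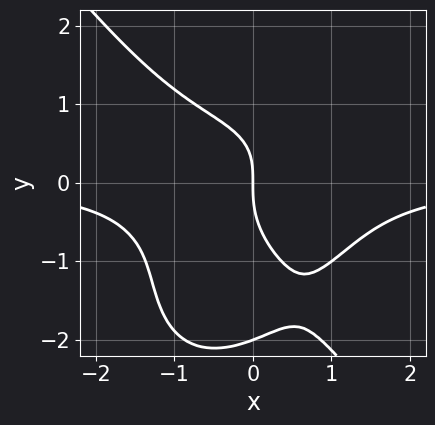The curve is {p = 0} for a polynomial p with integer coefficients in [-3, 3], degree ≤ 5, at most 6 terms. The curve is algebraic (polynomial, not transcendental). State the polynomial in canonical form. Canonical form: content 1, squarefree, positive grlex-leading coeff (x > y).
2*x^3*y + y^4 + 2*y^3 + 3*x

First, degree: no degree-3 curve has this shape, so deg p = 4.
Then, from the axis intercepts and sections: one x-axis crossing is at x = 0; among the integer gridlines, it crosses the y-axis at y ∈ {-2, 0}.
Finally, the integer polynomial consistent with all of this is the stated p.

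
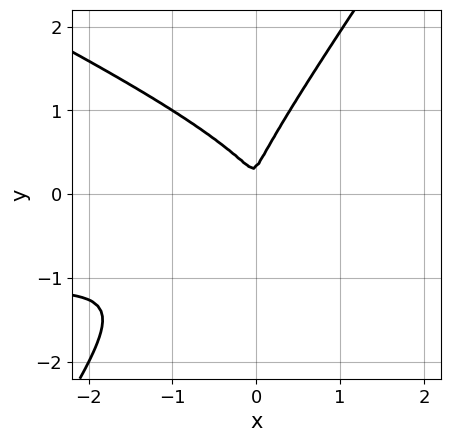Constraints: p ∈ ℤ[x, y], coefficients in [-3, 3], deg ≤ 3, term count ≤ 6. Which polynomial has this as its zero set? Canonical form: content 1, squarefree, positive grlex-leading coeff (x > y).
deg p = 3. A generic line meets the curve in up to 3 points.
The integer polynomial consistent with all of this is the stated p.

2*x^2*y + 3*x*y^2 - 3*y^3 + 3*x^2 + y^2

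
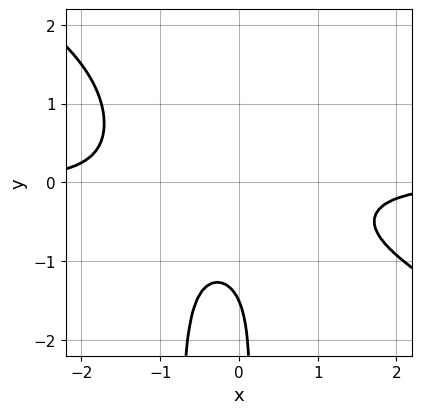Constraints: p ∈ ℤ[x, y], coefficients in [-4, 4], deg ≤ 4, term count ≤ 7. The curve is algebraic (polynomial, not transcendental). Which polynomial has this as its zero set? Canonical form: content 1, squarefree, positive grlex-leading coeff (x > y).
2*x^3*y + 3*x^2*y^2 + 2*x*y^2 + 2*y + 3

First, degree: no degree-3 curve has this shape, so deg p = 4.
Next, from the axis intercepts and sections: the curve avoids every integer x-axis point in the box.
Finally, putting this together gives p.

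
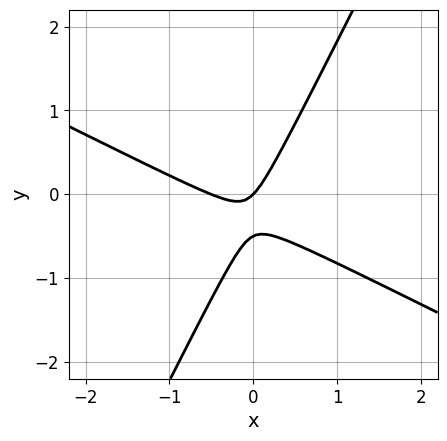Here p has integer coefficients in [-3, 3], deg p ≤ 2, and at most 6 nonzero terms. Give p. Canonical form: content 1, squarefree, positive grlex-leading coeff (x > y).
2*x^2 + 3*x*y - 2*y^2 + x - y

First, deg p = 2. No degree-1 curve has this shape.
Next, checking where it meets the axes: it crosses the y-axis at the gridline y = 0; it meets the x-axis at x = 0 (among the integer gridlines).
Finally, the integer polynomial consistent with all of this is the stated p.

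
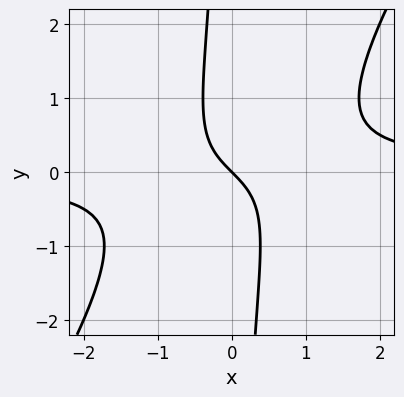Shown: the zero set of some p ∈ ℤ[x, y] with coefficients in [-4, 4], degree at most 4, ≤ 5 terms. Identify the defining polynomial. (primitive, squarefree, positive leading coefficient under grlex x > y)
The degree is 3 — the shape is more complex than any degree-2 curve.
Observable constraints: it crosses the x-axis at the gridline x = 0; it crosses the y-axis at the gridline y = 0.
Matching integer coefficients to the picture gives p.

3*x^2*y - 2*x*y^2 - 2*x - 2*y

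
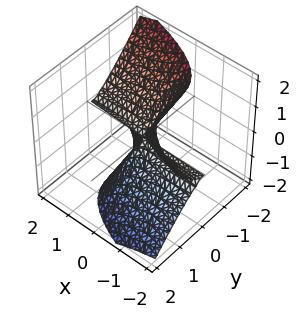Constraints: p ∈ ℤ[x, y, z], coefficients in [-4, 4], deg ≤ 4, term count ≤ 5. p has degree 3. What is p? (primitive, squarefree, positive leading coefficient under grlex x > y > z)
2*x*z^2 + 2*y^3 + z^3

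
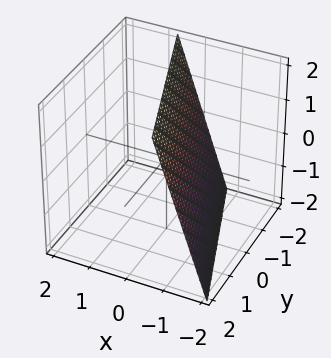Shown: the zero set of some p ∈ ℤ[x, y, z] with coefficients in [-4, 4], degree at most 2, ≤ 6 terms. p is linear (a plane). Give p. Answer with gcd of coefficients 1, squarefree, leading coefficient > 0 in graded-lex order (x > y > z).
3*x + y - z + 2

(a) deg p = 1. Every cross-section is a straight line — this is a plane.
(b) Checking where it meets the axes: one y-axis crossing is at y = -2; it crosses the z-axis at the gridline z = 2.
(c) The integer polynomial consistent with all of this is the stated p.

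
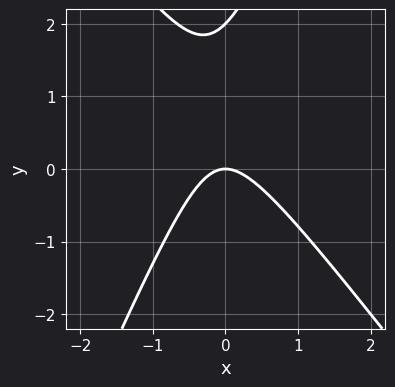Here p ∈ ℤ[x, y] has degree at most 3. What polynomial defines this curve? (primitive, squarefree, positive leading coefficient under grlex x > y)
3*x^2 + x*y - y^2 + 2*y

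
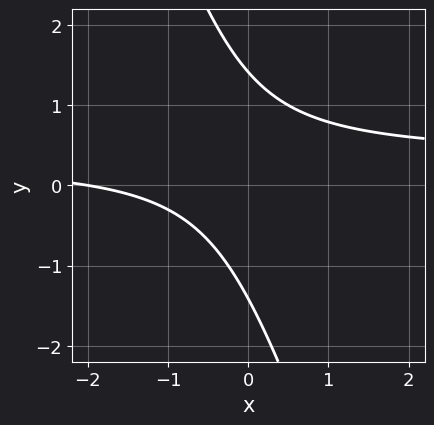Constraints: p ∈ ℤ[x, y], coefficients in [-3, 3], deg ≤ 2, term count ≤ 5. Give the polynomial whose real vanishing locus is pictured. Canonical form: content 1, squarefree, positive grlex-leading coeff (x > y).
3*x*y + y^2 - x - 2

(a) deg p = 2. The shape is more complex than any degree-1 curve.
(b) Checking where it meets the axes: it meets the x-axis at x = -2 (among the integer gridlines).
(c) Fitting integer coefficients to these (and the overall shape) gives p.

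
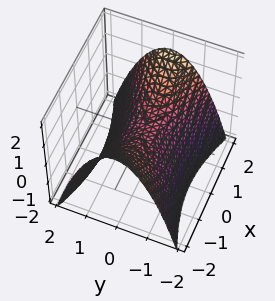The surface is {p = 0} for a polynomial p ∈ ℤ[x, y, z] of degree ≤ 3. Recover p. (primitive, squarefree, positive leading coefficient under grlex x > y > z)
x^2 - 3*y^2 - 3*z

(a) The degree is 2 — a hyperbolic paraboloid; a quadric.
(b) Symmetries: mirror symmetry x ↦ −x ⇒ only even powers of x; it's symmetric under y → −y, forcing even powers of y.
(c) Reading off the gridlines: it crosses the y-axis at the gridline y = 0; it meets the z-axis at z = 0 (among the integer gridlines); it crosses the x-axis at the gridline x = 0.
(d) Together with the visible shape, these determine p as stated.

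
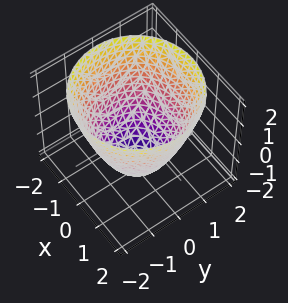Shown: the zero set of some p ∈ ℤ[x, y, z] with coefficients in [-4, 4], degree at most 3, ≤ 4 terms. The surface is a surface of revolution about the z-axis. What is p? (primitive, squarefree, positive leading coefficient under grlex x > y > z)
1. Degree: no degree-1 surface has this shape, so deg p = 2.
2. Symmetries: the z-axis is an axis of rotation, so x and y enter only as x² + y².
3. From the axis intercepts and sections: one z-axis crossing is at z = -2; a circular section at z = 1 has radius between 1 and 2.
4. Fitting integer coefficients to these (and the overall shape) gives p.

x^2 + y^2 - z - 2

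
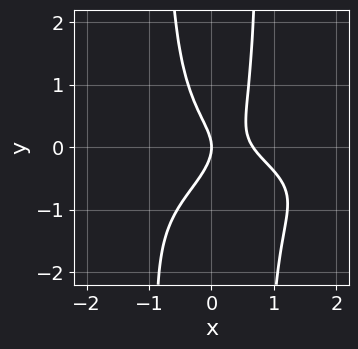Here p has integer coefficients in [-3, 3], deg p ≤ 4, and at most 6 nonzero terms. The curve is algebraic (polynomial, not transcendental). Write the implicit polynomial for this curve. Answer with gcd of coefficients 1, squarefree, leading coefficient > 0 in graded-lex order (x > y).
3*x^2*y^2 + 3*x^2*y + 3*x^2 - 2*y^2 - 2*x

First, deg p = 4. A generic line meets the curve in up to 4 points.
Then, observable constraints: it meets the y-axis at y = 0 (among the integer gridlines); it meets the x-axis at x = 0 (among the integer gridlines).
Finally, solving for integer coefficients yields p as stated.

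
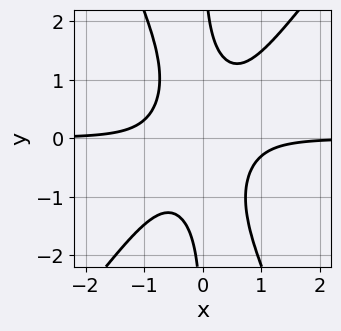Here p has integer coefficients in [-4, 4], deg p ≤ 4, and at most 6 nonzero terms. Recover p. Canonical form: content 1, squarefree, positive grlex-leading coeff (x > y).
1. deg p = 4. A generic line meets the curve in up to 4 points.
2. Reading off the gridlines: the curve avoids every integer x-axis point in the box; the curve avoids every integer y-axis point in the box.
3. Assembling these constraints gives the stated polynomial.

3*x^3*y - x^2*y^2 - x*y^3 + 1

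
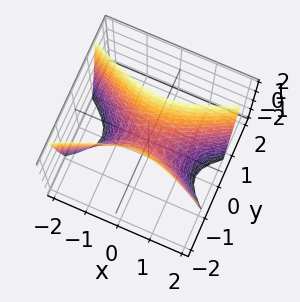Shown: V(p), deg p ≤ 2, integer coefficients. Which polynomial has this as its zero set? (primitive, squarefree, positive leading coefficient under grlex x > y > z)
(a) deg p = 2.
(b) Symmetries: mirror symmetry x ↦ −x ⇒ only even powers of x; it's symmetric under y → −y, forcing even powers of y.
(c) From the visible intercepts: it meets the y-axis at y = 0 (among the integer gridlines); one x-axis crossing is at x = 0.
(d) Solving for integer coefficients yields p as stated.

x^2 - 3*y^2 + z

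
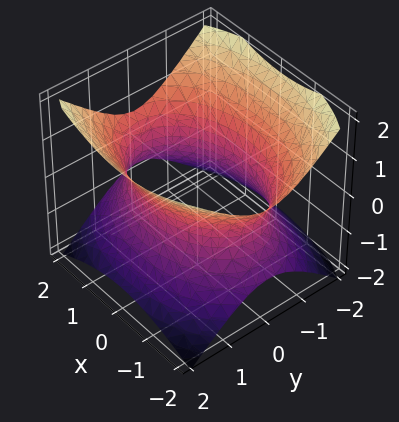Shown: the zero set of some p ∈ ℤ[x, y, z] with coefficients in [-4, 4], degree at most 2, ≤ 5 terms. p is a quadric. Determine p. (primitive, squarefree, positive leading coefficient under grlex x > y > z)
(a) Degree: an hourglass — one-sheet hyperboloid; a quadric, so deg p = 2.
(b) Symmetries: mirror symmetry x ↦ −x ⇒ only even powers of x; mirror symmetry z ↦ −z ⇒ only even powers of z; mirror symmetry y ↦ −y ⇒ only even powers of y.
(c) Observable constraints: it misses every integer gridline on the z-axis.
(d) Solving for integer coefficients yields p as stated.

x^2 + 2*y^2 - 2*z^2 - 3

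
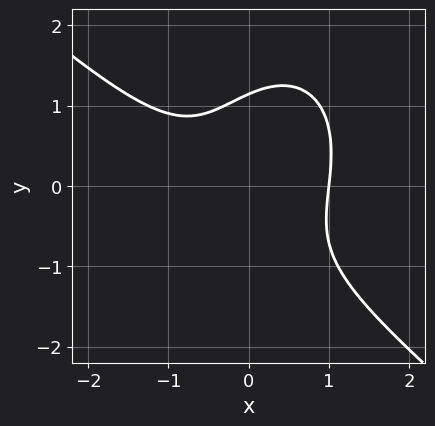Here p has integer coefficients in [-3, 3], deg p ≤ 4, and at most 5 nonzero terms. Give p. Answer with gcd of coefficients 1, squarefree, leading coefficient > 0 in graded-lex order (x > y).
3*x^3 + 2*x^2*y + 2*y^3 - 3*x*y - 3

First, the degree is 3 — a generic line meets the curve in up to 3 points.
Then, from the axis intercepts and sections: it crosses the x-axis at the gridline x = 1.
Finally, putting this together gives p.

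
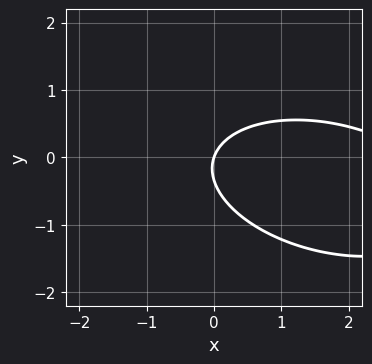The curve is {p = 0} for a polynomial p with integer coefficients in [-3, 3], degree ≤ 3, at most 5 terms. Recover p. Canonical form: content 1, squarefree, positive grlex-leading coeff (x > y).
x^2 + x*y + 3*y^2 - 3*x + y

Degree: no degree-1 curve has this shape, so deg p = 2.
Observable constraints: it meets the x-axis at x = 0 (among the integer gridlines); it crosses the y-axis at the gridline y = 0.
Assembling these constraints gives the stated polynomial.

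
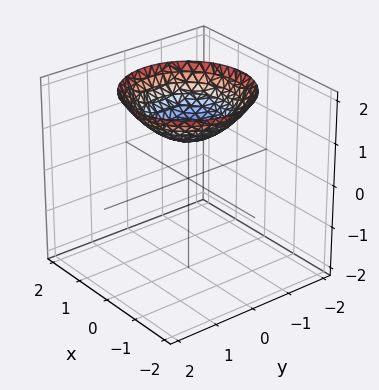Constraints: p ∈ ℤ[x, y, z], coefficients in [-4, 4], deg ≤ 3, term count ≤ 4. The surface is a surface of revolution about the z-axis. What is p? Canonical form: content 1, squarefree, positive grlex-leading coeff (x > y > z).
(a) Degree: a generic line meets the surface in up to 2 points, so deg p = 2.
(b) By symmetry, the surface is invariant under rotation about z: p = q(x² + y², z).
(c) From the axis intercepts and sections: it meets the z-axis at z = 1 (among the integer gridlines); it misses every integer gridline on the y-axis.
(d) These observations pin down the coefficients.

x^2 + y^2 - 2*z + 2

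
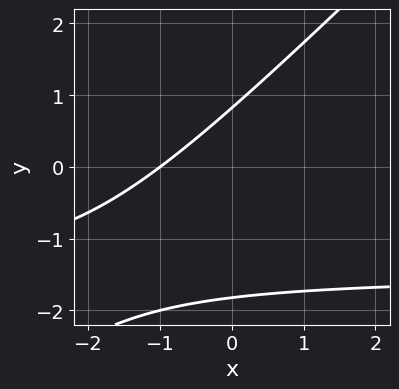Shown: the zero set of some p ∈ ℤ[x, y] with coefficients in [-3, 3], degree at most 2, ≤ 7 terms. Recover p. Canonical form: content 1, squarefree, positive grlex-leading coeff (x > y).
2*x*y - 2*y^2 + 3*x - 2*y + 3

The degree is 2 — no degree-1 curve has this shape.
Reading off the gridlines: it meets the x-axis at x = -1 (among the integer gridlines).
Fitting integer coefficients to these (and the overall shape) gives p.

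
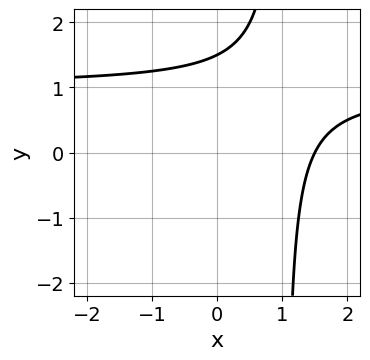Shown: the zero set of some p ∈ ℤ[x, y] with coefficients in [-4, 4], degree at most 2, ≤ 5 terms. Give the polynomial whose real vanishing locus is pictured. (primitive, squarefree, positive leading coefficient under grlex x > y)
2*x*y - 2*x - 2*y + 3

First, the degree is 2 — the shape is more complex than any degree-1 curve.
Finally, solving for integer coefficients yields p as stated.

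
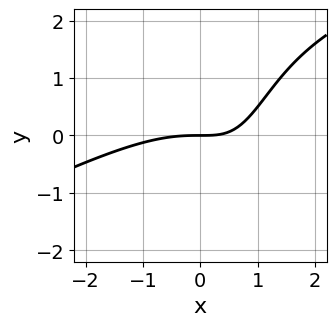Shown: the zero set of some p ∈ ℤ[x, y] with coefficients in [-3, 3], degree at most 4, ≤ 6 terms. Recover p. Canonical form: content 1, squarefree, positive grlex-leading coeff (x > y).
x^3 - 2*x^2*y + 3*x*y - 3*y

Degree: a generic line meets the curve in up to 3 points, so deg p = 3.
Observable constraints: it crosses the y-axis at the gridline y = 0; it crosses the x-axis at the gridline x = 0.
Solving for integer coefficients yields p as stated.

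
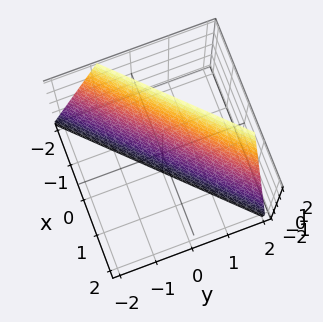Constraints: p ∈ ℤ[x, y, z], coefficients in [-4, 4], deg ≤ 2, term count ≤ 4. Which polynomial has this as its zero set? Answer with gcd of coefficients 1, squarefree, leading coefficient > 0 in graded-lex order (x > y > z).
First, degree: every cross-section is a straight line — this is a plane, so deg p = 1.
Then, against the integer gridlines: one z-axis crossing is at z = -2.
Finally, the integer polynomial consistent with all of this is the stated p.

3*x - 3*y + z + 2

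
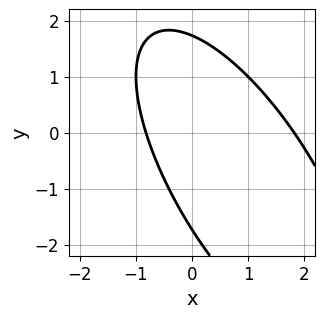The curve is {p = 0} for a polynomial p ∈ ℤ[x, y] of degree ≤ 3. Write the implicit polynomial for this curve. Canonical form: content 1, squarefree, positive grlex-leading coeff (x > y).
2*x^2 + 2*x*y + y^2 - 2*x - 3

1. The degree is 2 — the shape is more complex than any degree-1 curve.
2. The integer polynomial consistent with all of this is the stated p.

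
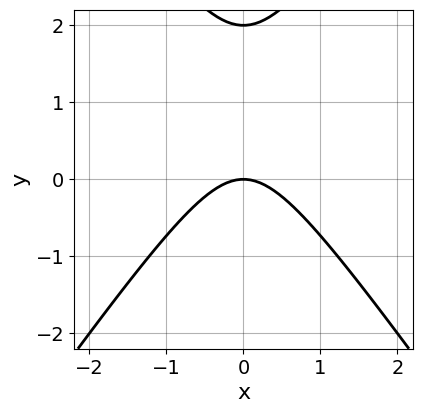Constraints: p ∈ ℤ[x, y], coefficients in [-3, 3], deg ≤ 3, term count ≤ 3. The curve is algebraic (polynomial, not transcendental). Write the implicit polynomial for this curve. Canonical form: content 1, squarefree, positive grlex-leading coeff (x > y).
2*x^2 - y^2 + 2*y

deg p = 2. The shape is more complex than any degree-1 curve.
Symmetries: mirror symmetry x ↦ −x ⇒ only even powers of x.
Against the integer gridlines: the y-axis gridline crossings are at y ∈ {0, 2}; it crosses the x-axis at the gridline x = 0.
Assembling these constraints gives the stated polynomial.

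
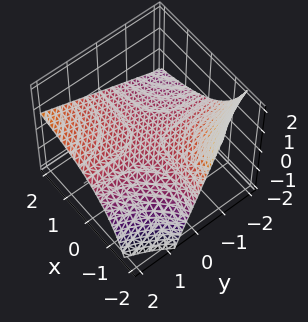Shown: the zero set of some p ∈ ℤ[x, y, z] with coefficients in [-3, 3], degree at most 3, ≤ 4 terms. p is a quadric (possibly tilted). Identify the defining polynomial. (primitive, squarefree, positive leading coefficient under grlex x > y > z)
First, deg p = 2. The shape is more complex than any degree-1 surface.
Then, checking where it meets the axes: every point of the x-axis in the box is on the surface; one z-axis crossing is at z = 0.
Finally, the integer polynomial consistent with all of this is the stated p. Check: (0, -2, 0) on the y-axis lies on the surface, and p(0, -2, 0) = 0. ✓

x*y - x*z - 3*z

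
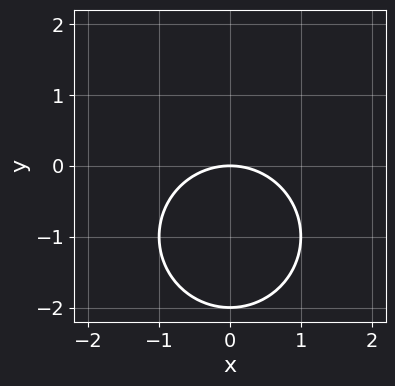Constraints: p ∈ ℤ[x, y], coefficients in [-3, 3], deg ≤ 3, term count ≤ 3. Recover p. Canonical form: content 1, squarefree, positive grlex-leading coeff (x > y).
1. Degree: the shape is more complex than any degree-1 curve, so deg p = 2.
2. Symmetries: it's symmetric under x → −x, forcing even powers of x.
3. From the axis intercepts and sections: among the integer gridlines, it crosses the y-axis at y ∈ {-2, 0}; it meets the x-axis at x = 0 (among the integer gridlines).
4. These observations pin down the coefficients.

x^2 + y^2 + 2*y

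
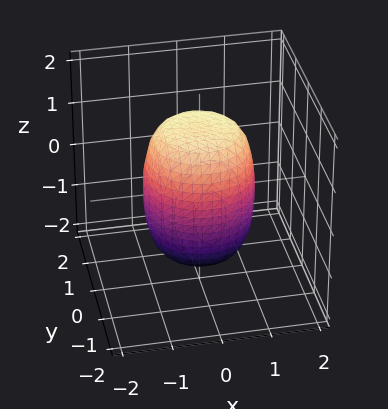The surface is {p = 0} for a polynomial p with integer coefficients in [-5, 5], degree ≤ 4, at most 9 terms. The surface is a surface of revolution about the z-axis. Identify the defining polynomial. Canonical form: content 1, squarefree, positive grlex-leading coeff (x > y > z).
First, deg p = 4.
Then, by symmetry, the surface is invariant under rotation about z: p = q(x² + y², z).
Then, checking where it meets the axes: a circular section at z = 0 has radius between 1 and 2.
Finally, the integer polynomial consistent with all of this is the stated p.

2*x^4 + 4*x^2*y^2 + 2*y^4 - x^2 - y^2 + z^2 - 2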